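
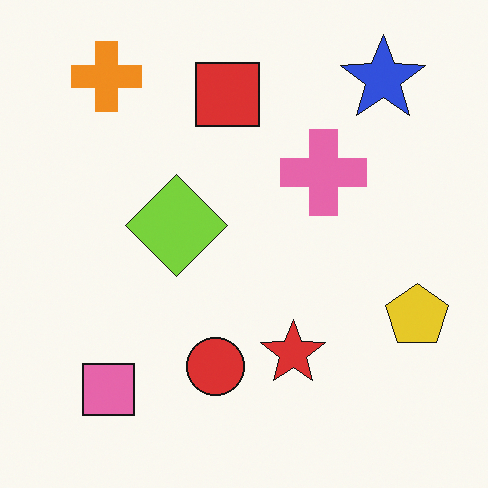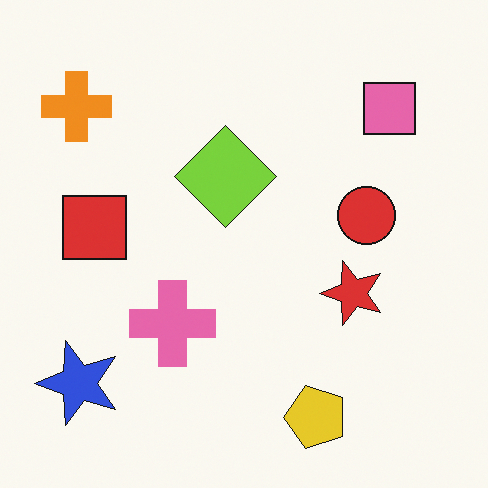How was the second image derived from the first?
The transformation is: transposed (reflected across the top-left ↔ bottom-right diagonal).

Shapes have swapped their row and column positions — what was in the top-right is now in the bottom-left — a diagonal reflection.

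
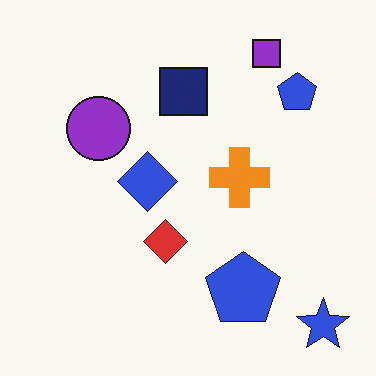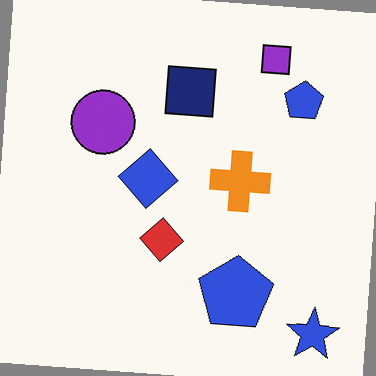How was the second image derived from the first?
The second image is the first rotated clockwise by a small amount.

Every shape is tilted by the same angle and the image corners show triangular fill wedges — a whole-image rotation by a non-right angle.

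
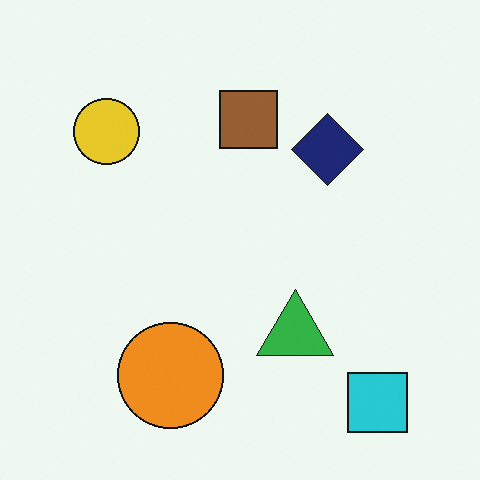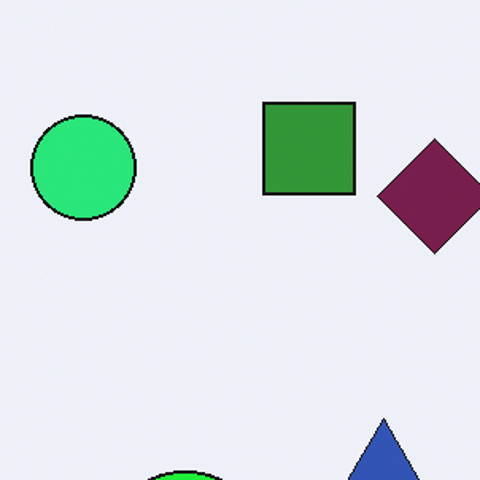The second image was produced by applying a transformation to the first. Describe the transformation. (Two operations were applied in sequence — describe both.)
The second image is the first cropped slightly and scaled back up, then hue-shifted by a moderate amount.

The visible shapes are larger and the field of view is narrower; shapes near the original edges may be partly or wholly outside the frame — a crop-and-rescale. Every shape's color has rotated by the same amount around the hue wheel — a uniform hue shift.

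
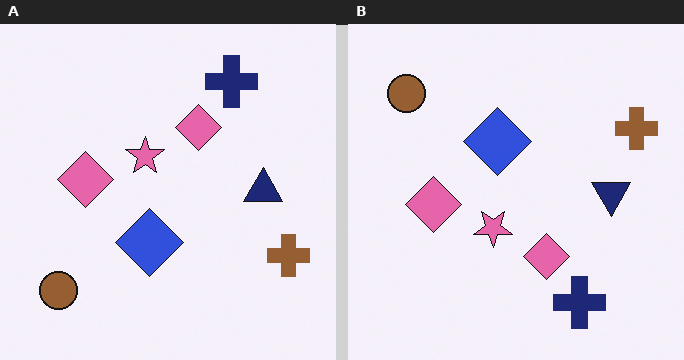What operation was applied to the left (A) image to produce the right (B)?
This is the original image flipped vertically (top ↔ bottom).

The navy cross is in the top-right of the left (A) image and the bottom-right of the right (B) — shapes on opposite sides of the horizontal midline have swapped in a mirror flip.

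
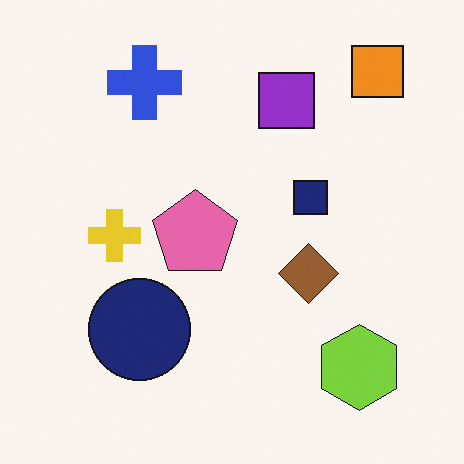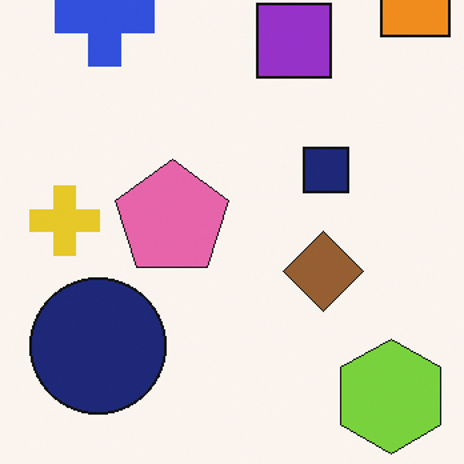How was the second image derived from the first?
The image was cropped slightly and scaled back up.

The visible shapes are larger and the field of view is narrower; shapes near the original edges may be partly or wholly outside the frame — a crop-and-rescale.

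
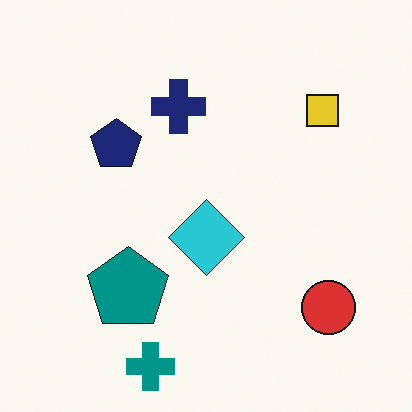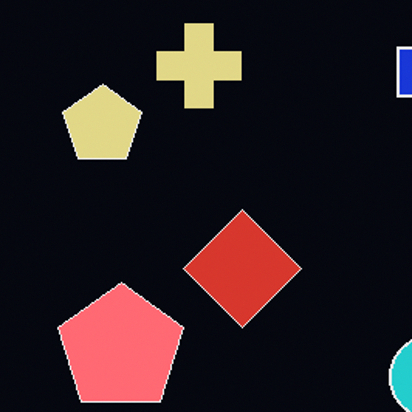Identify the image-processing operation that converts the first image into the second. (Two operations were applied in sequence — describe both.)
Color-inverted (negative), then cropped slightly and scaled back up.

The light background has become dark and every shape's color is its complement — a photographic negative. The visible shapes are larger and the field of view is narrower; shapes near the original edges may be partly or wholly outside the frame — a crop-and-rescale.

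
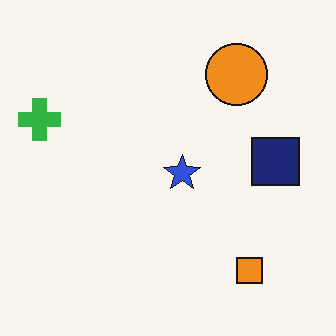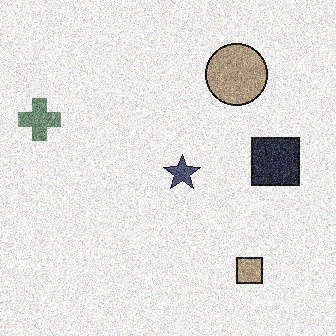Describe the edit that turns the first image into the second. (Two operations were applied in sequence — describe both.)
It was degraded with a thick layer of grain, then heavily desaturated.

Random speckle covers the whole image, including the flat background. All colors are more muted and greyish — a global saturation change.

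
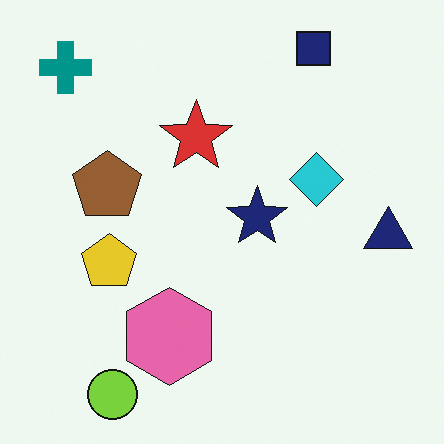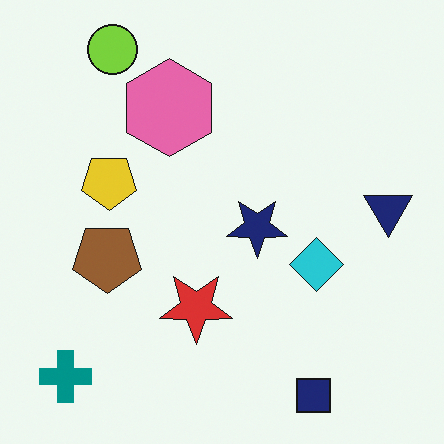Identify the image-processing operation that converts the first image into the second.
The transformation is: flipped vertically (top ↔ bottom).

The navy square is in the top-right of the first image and the bottom-right of the second — shapes on opposite sides of the horizontal midline have swapped in a mirror flip.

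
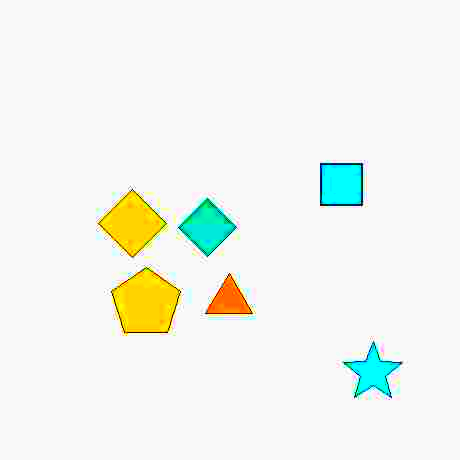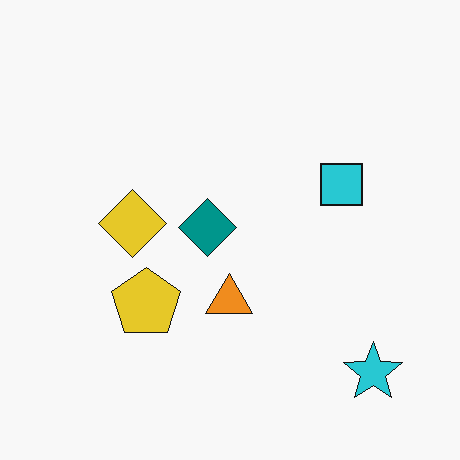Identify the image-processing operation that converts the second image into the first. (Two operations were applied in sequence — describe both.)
It was heavily JPEG-compressed with obvious blocking artifacts, then made much more vivid (saturation change).

Blocky 8×8 compression artifacts appear around shape edges and the flat background shows ringing — characteristic JPEG degradation. All colors are more vivid — a global saturation change.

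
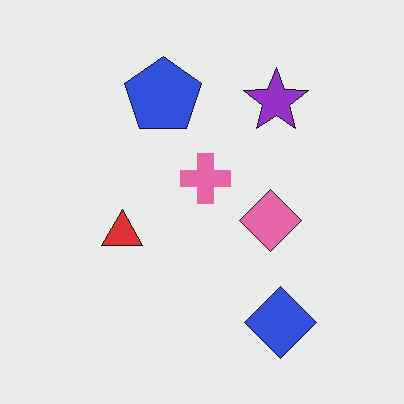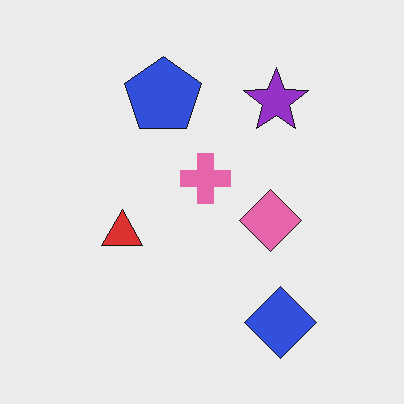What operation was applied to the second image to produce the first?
The image was given moderate JPEG compression.

Blocky 8×8 compression artifacts appear around shape edges and the flat background shows ringing — characteristic JPEG degradation.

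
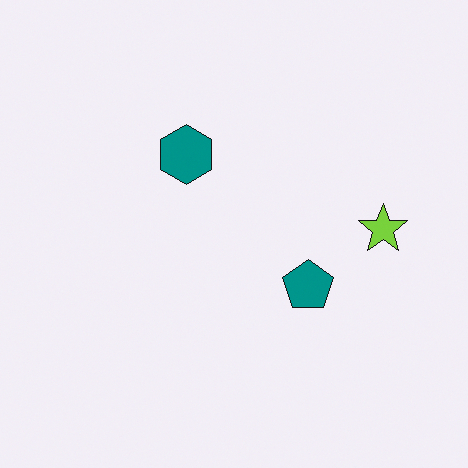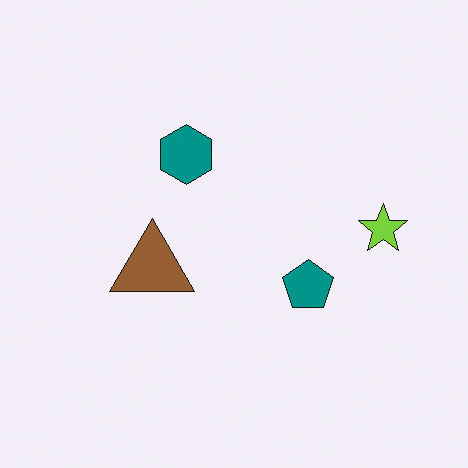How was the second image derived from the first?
It was overlaid with an additional brown triangle.

A brown triangle appears in the second image that is absent from the first.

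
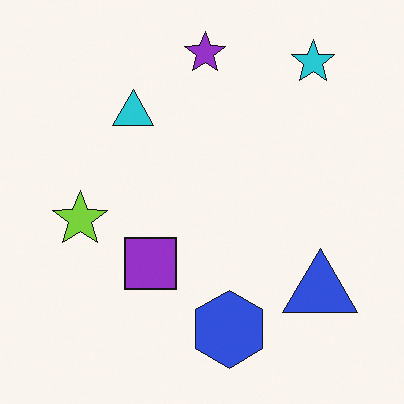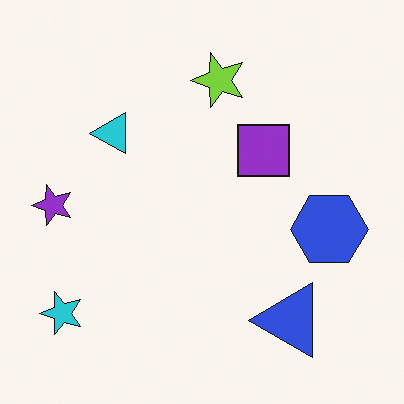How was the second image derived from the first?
The second image is the first transposed (reflected across the top-left ↔ bottom-right diagonal).

Shapes have swapped their row and column positions — what was in the top-right is now in the bottom-left — a diagonal reflection.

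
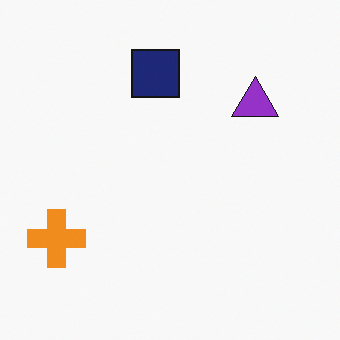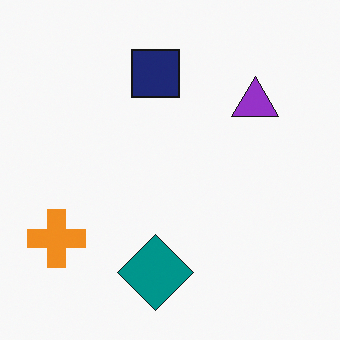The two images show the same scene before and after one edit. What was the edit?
The image was overlaid with an additional teal diamond.

A teal diamond appears in the second image that is absent from the first.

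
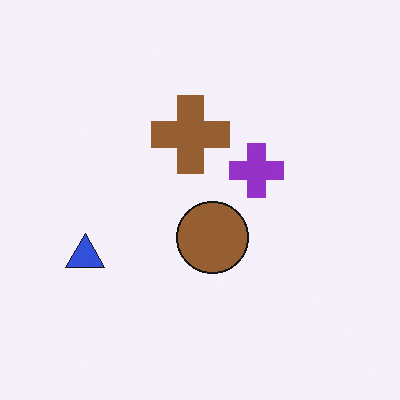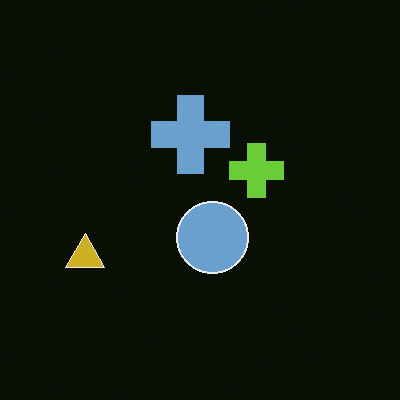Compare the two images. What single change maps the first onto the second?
The image was color-inverted (negative).

The light background has become dark and every shape's color is its complement — a photographic negative.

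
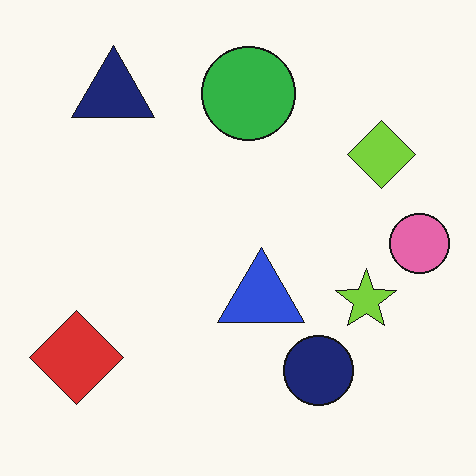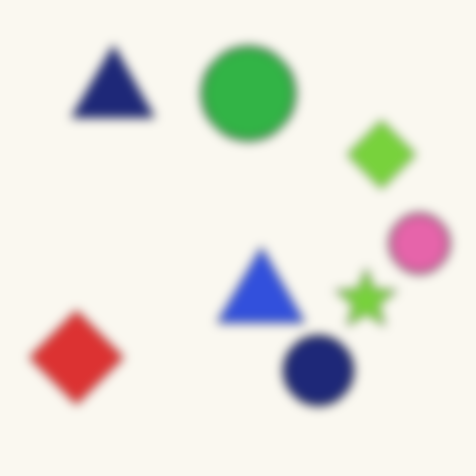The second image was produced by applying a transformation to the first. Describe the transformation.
The transformation is: heavily blurred.

Shape edges and outlines are uniformly softened across the whole image.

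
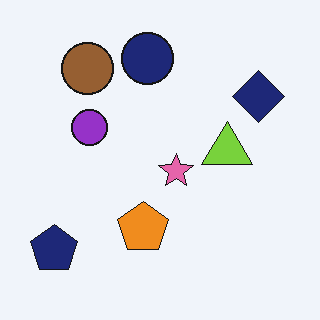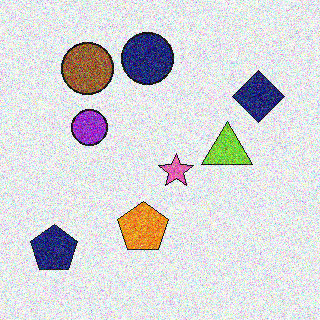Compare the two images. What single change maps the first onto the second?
It was degraded with a thick layer of grain.

Random speckle covers the whole image, including the flat background.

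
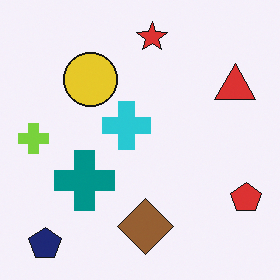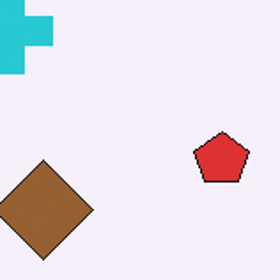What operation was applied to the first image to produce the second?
Cropped to a noticeably smaller region and rescaled.

The visible shapes are larger and the field of view is narrower; shapes near the original edges may be partly or wholly outside the frame — a crop-and-rescale.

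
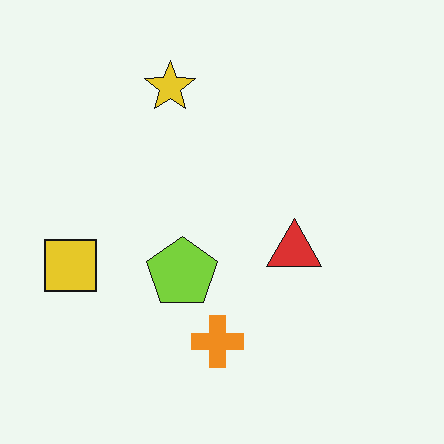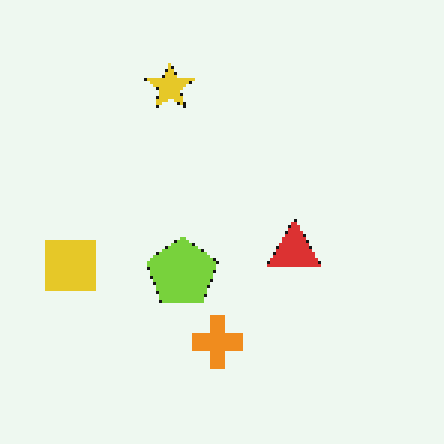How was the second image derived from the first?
This is the original image lightly pixelated (a mild mosaic effect).

Shapes are reduced to large square blocks; fine edges and outlines are lost — a downscale-then-upscale (mosaic) effect.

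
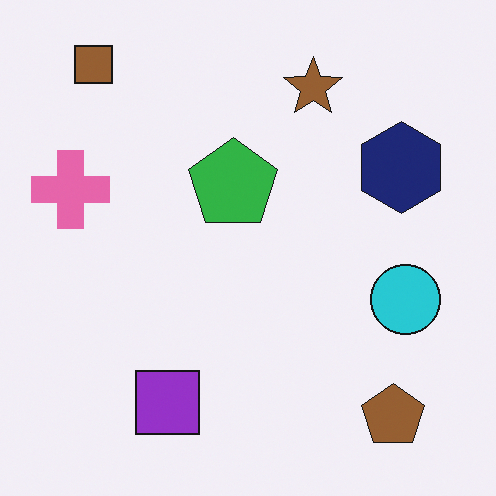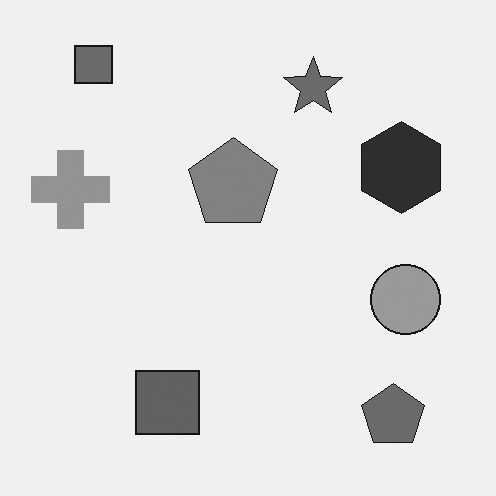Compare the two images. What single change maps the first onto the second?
The second image is the first converted to grayscale.

All color is removed — every shape is now a shade of grey.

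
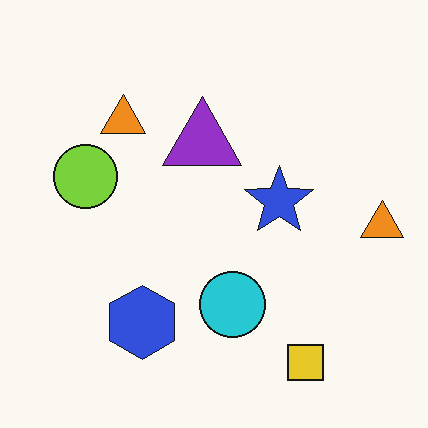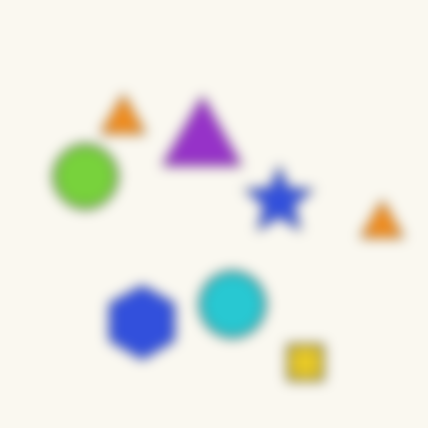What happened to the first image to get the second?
It was heavily blurred.

Shape edges and outlines are uniformly softened across the whole image.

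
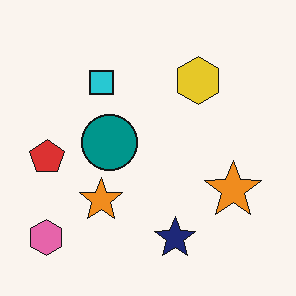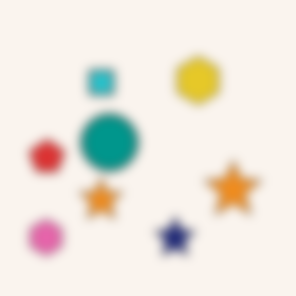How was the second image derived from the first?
The second image is the first heavily blurred.

Shape edges and outlines are uniformly softened across the whole image.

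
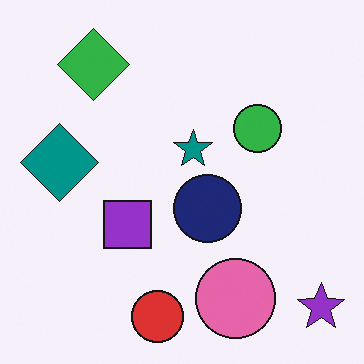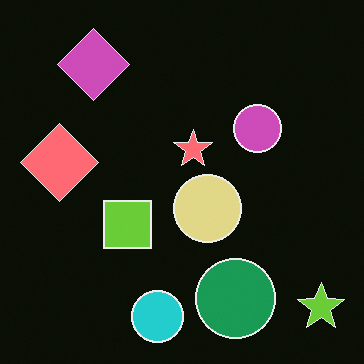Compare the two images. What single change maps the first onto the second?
Color-inverted (negative).

The light background has become dark and every shape's color is its complement — a photographic negative.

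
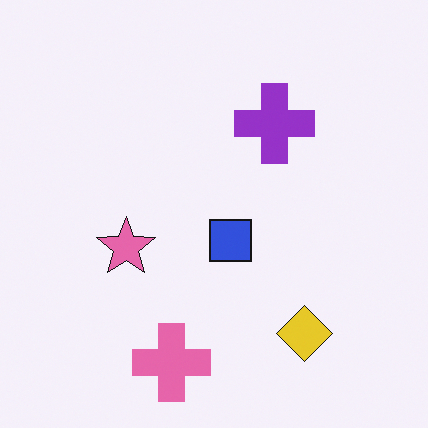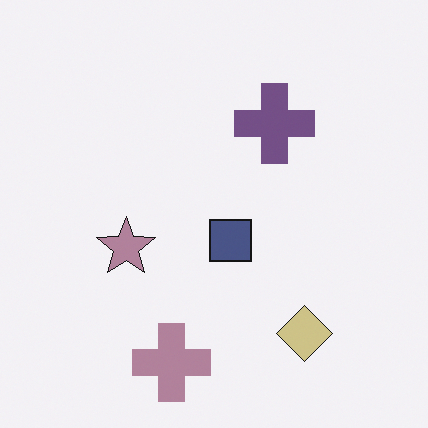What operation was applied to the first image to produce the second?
This is the original image made much more muted (saturation change).

All colors are more muted and greyish — a global saturation change.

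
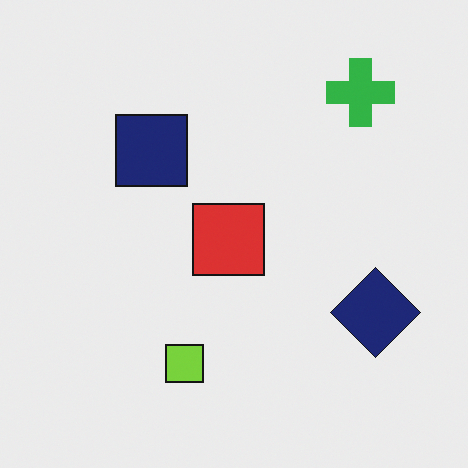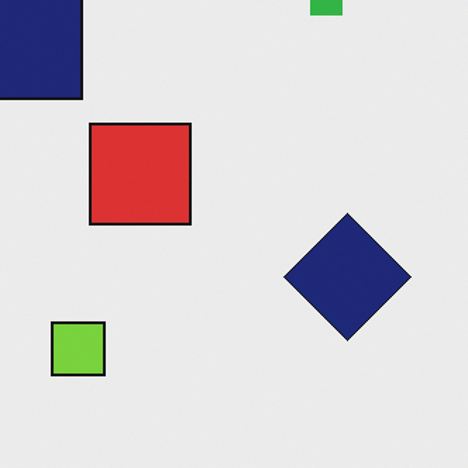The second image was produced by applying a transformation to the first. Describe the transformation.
The image was cropped to a modestly smaller region and rescaled.

The visible shapes are larger and the field of view is narrower; shapes near the original edges may be partly or wholly outside the frame — a crop-and-rescale.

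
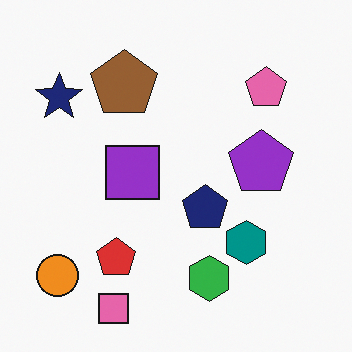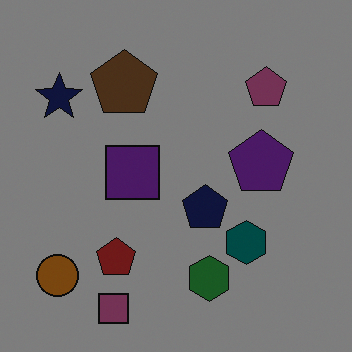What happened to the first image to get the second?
This is the original image darkened a lot.

Every pixel — background and shapes alike — is uniformly darkened.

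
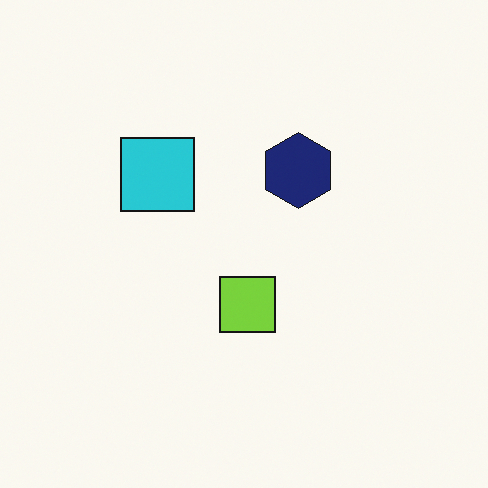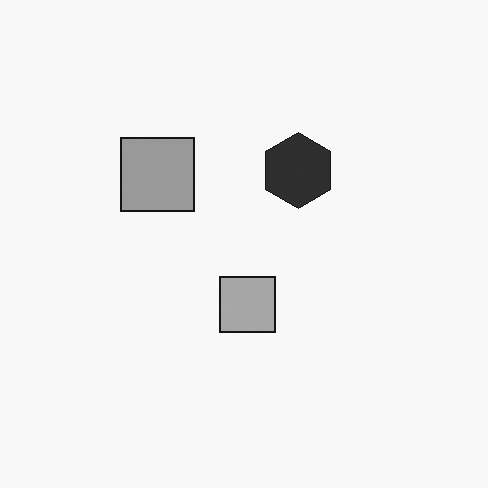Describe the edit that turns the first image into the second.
The second image is the first converted to grayscale.

All color is removed — every shape is now a shade of grey.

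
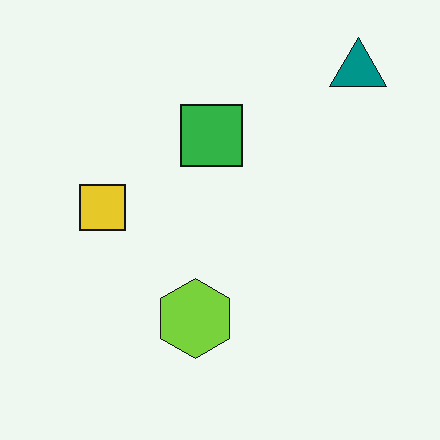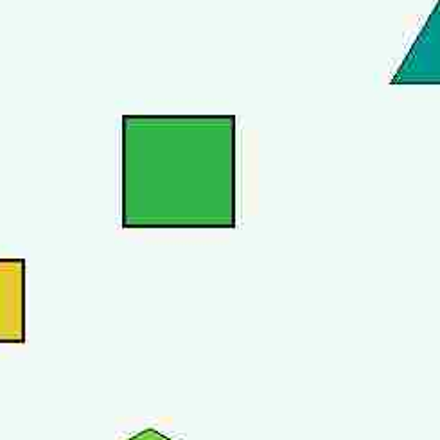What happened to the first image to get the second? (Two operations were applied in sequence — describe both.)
This is the original image degraded with heavy JPEG compression, then cropped tightly and scaled back up.

Blocky 8×8 compression artifacts appear around shape edges and the flat background shows ringing — characteristic JPEG degradation. The visible shapes are larger and the field of view is narrower; shapes near the original edges may be partly or wholly outside the frame — a crop-and-rescale.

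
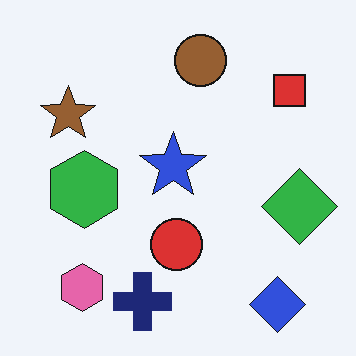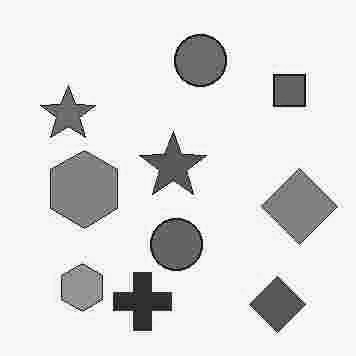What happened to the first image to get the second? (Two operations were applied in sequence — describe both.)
It was degraded with heavy JPEG compression, then converted to grayscale.

Blocky 8×8 compression artifacts appear around shape edges and the flat background shows ringing — characteristic JPEG degradation. All color is removed — every shape is now a shade of grey.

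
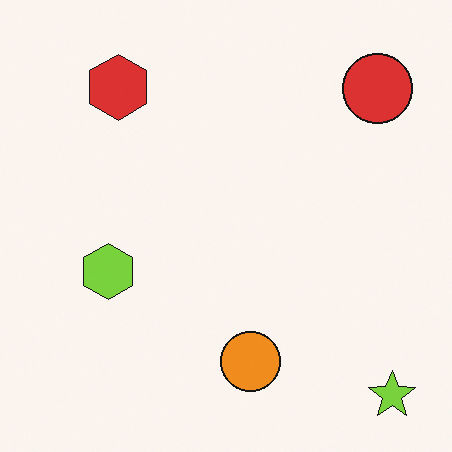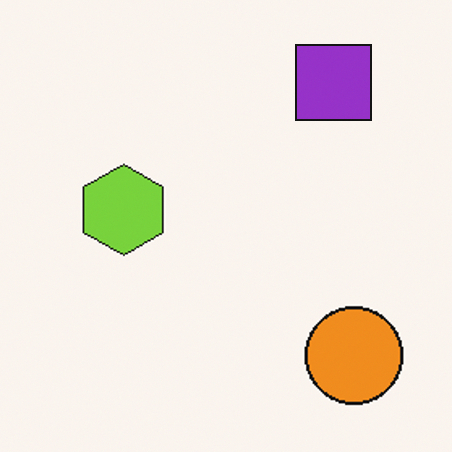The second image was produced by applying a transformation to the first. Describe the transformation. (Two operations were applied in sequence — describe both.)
This is the original image cropped tightly and scaled back up, then overlaid with an additional purple square.

The visible shapes are larger and the field of view is narrower; shapes near the original edges may be partly or wholly outside the frame — a crop-and-rescale. A purple square appears in the second image that is absent from the first.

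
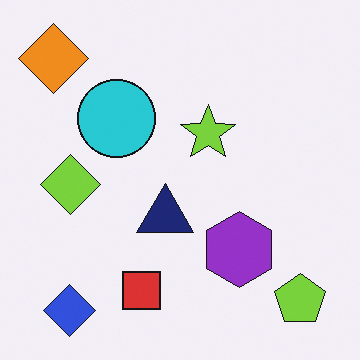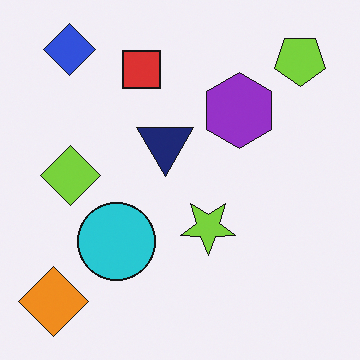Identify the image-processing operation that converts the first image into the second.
It was flipped vertically (top ↔ bottom).

The blue diamond is in the bottom-left of the first image and the top-left of the second — shapes on opposite sides of the horizontal midline have swapped in a mirror flip.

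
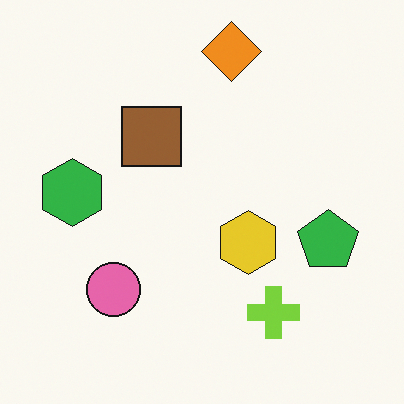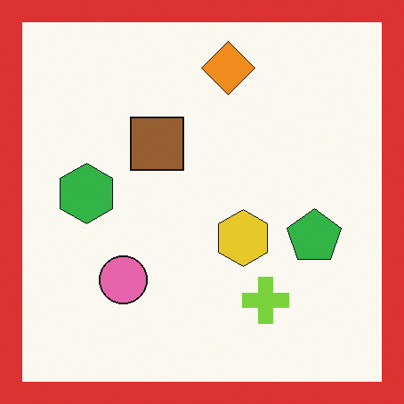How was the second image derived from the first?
The second image is the first framed with a red border.

A solid red frame runs around the edge of the second image, with the content slightly shrunk inside it.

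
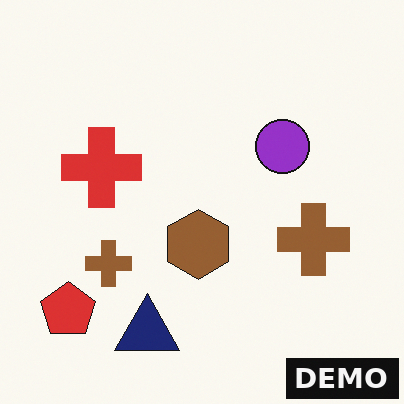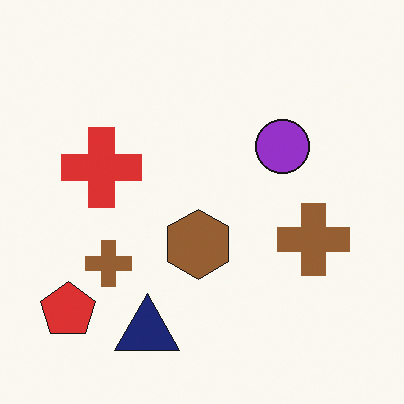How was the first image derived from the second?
The image was watermarked with the text "DEMO" in the lower-right corner.

A dark label reading "DEMO" appears in the lower-right corner.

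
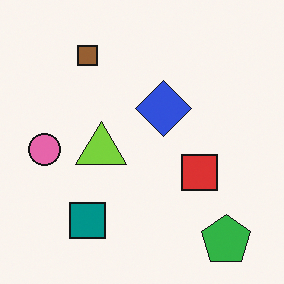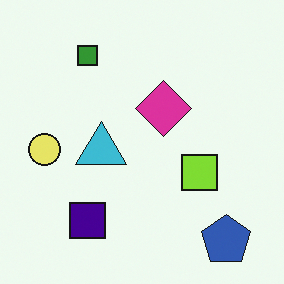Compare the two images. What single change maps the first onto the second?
The transformation is: hue-shifted noticeably.

Every shape's color has rotated by the same amount around the hue wheel — a uniform hue shift.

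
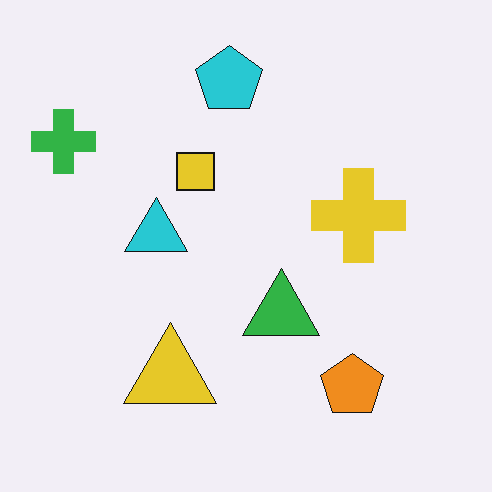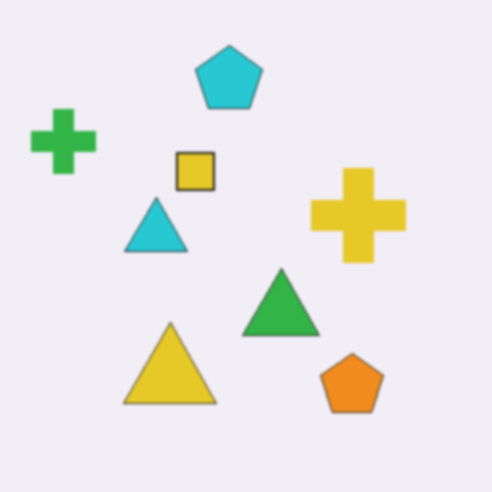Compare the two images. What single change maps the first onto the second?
The image was given a subtle gaussian blur.

Shape edges and outlines are uniformly softened across the whole image.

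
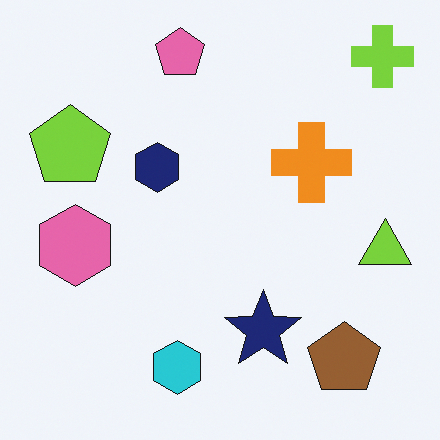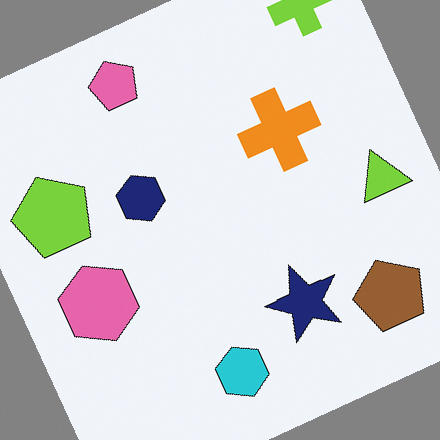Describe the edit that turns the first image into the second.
This is the original image rotated counter-clockwise by a clearly visible amount.

Every shape is tilted by the same angle and the image corners show triangular fill wedges — a whole-image rotation by a non-right angle.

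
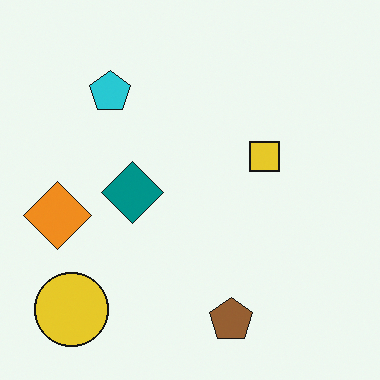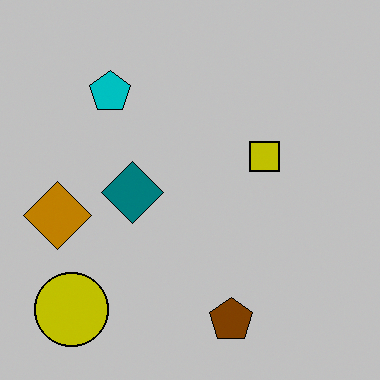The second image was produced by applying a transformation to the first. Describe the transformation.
The second image is the first aggressively posterized.

Each flat color has snapped to a coarser quantized level — most visibly, the near-white background has dropped to a flat grey.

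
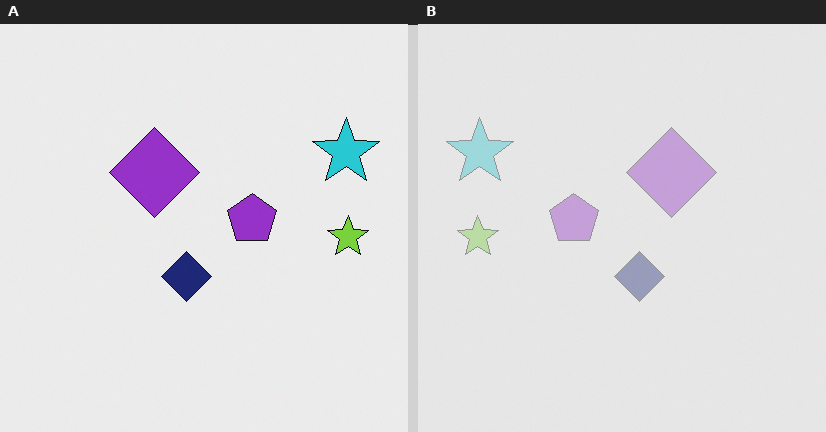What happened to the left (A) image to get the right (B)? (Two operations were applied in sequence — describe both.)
The right (B) image is the left (A) flipped horizontally (left ↔ right), then given much lower contrast.

The lime star is in the right of the left (A) image and the left of the right (B) — shapes on opposite sides of the vertical midline have swapped in a mirror flip. Tones are pushed toward mid-grey across the whole image — a global contrast change.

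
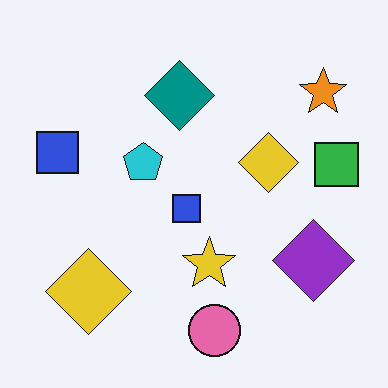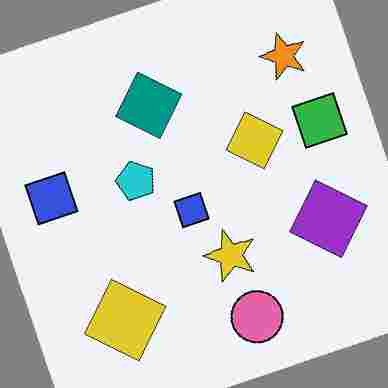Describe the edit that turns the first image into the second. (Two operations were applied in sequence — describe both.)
The image was rotated counter-clockwise by a moderate amount, then degraded with heavy JPEG compression.

Every shape is tilted by the same angle and the image corners show triangular fill wedges — a whole-image rotation by a non-right angle. Blocky 8×8 compression artifacts appear around shape edges and the flat background shows ringing — characteristic JPEG degradation.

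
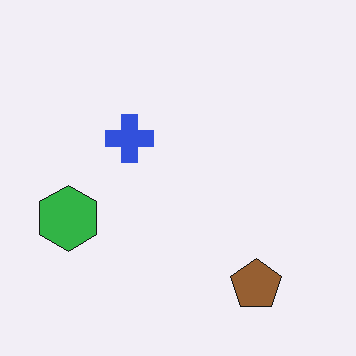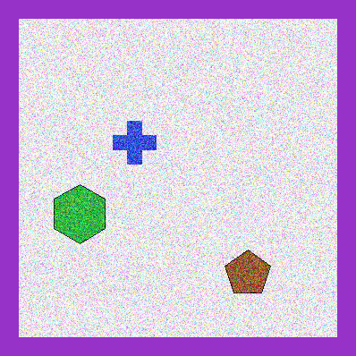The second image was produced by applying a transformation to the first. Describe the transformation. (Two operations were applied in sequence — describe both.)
The second image is the first degraded with heavy additive noise, then framed with a purple border.

Random speckle covers the whole image, including the flat background. A solid purple frame runs around the edge of the second image, with the content slightly shrunk inside it.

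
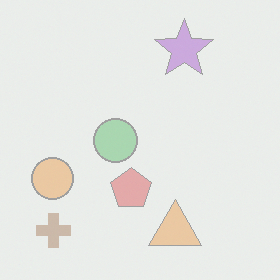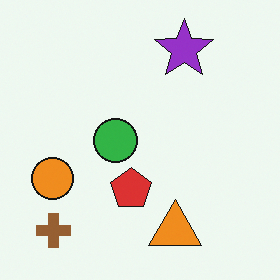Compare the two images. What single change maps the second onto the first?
The first image is the second washed out (contrast reduced).

Tones are pushed toward mid-grey across the whole image — a global contrast change.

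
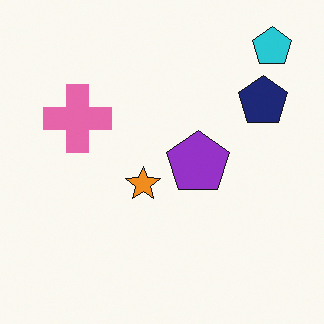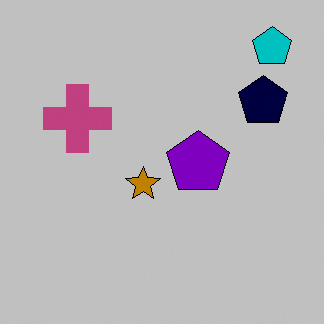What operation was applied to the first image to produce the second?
The transformation is: heavily posterized to just a handful of flat colors.

Each flat color has snapped to a coarser quantized level — most visibly, the near-white background has dropped to a flat grey.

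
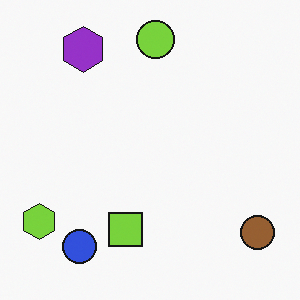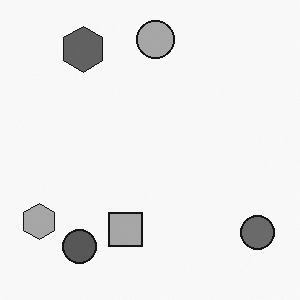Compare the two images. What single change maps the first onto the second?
It was converted to grayscale.

All color is removed — every shape is now a shade of grey.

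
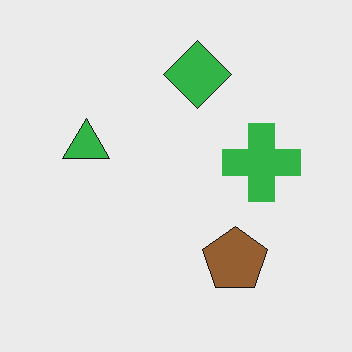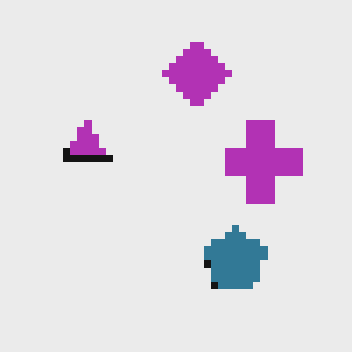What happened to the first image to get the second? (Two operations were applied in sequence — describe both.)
It was hue-shifted by a large amount, then pixelated into visible square blocks.

Every shape's color has rotated by the same amount around the hue wheel — a uniform hue shift. Shapes are reduced to large square blocks; fine edges and outlines are lost — a downscale-then-upscale (mosaic) effect.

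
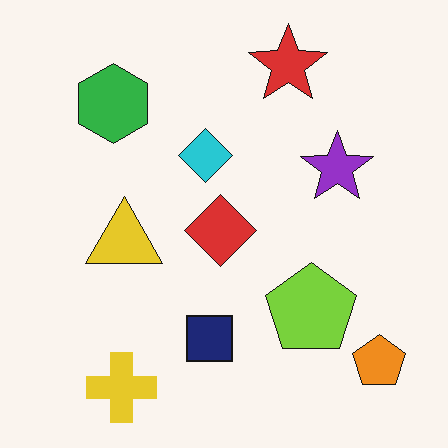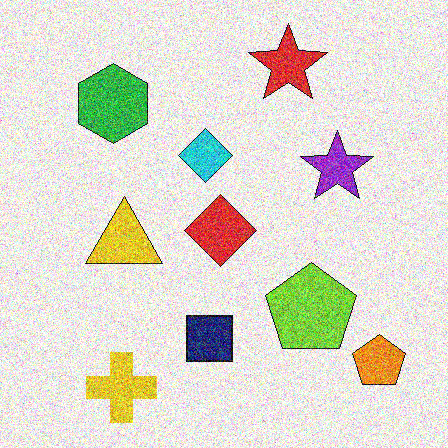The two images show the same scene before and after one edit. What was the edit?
The second image is the first degraded with strong gaussian noise.

Random speckle covers the whole image, including the flat background.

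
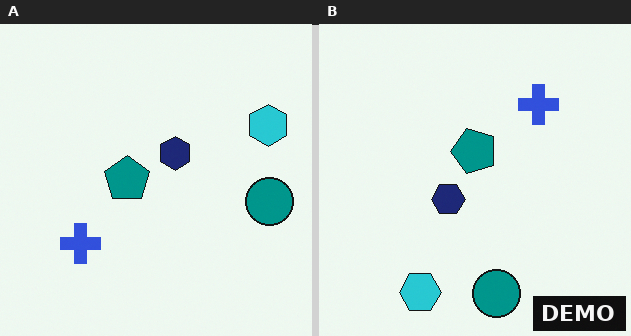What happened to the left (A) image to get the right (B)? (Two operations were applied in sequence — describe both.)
It was transposed (reflected across the top-left ↔ bottom-right diagonal), then watermarked with the text "DEMO" in the lower-right corner.

Shapes have swapped their row and column positions — what was in the top-right is now in the bottom-left — a diagonal reflection. A dark label reading "DEMO" appears in the lower-right corner.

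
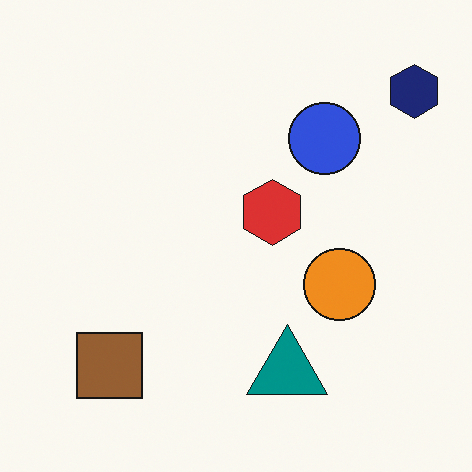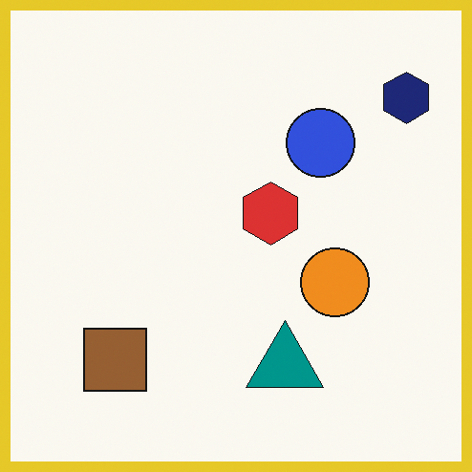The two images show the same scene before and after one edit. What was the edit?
The transformation is: framed with a yellow border.

A solid yellow frame runs around the edge of the second image, with the content slightly shrunk inside it.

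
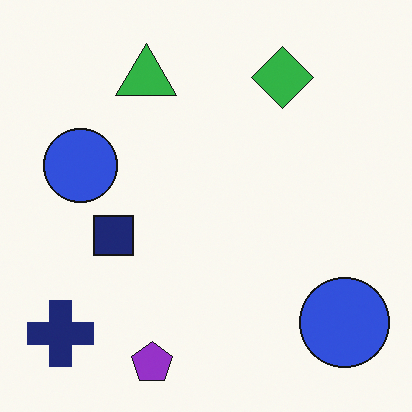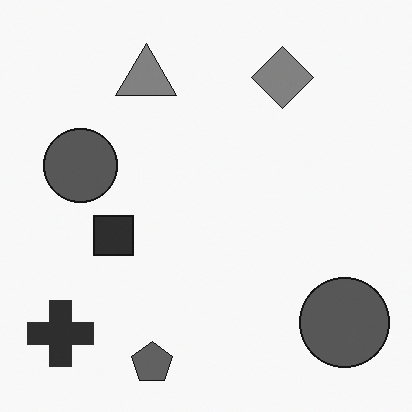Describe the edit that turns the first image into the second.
The second image is the first converted to grayscale.

All color is removed — every shape is now a shade of grey.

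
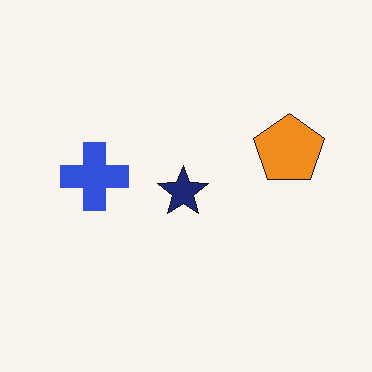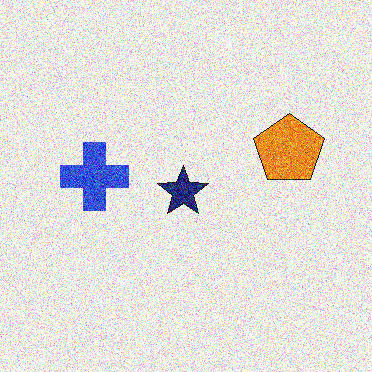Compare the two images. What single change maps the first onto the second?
The second image is the first degraded with strong gaussian noise.

Random speckle covers the whole image, including the flat background.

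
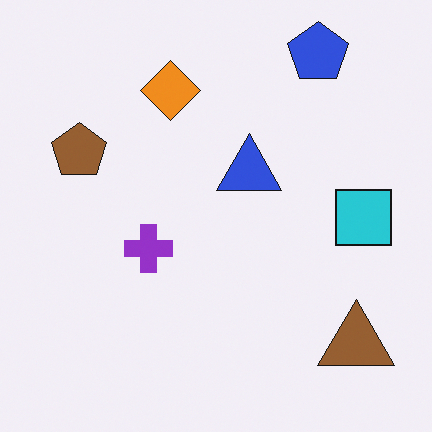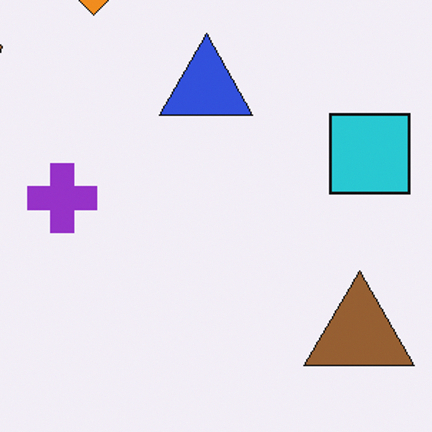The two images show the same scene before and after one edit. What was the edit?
This is the original image cropped to a modestly smaller region and rescaled.

The visible shapes are larger and the field of view is narrower; shapes near the original edges may be partly or wholly outside the frame — a crop-and-rescale.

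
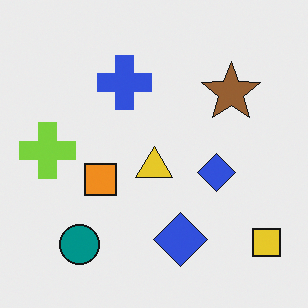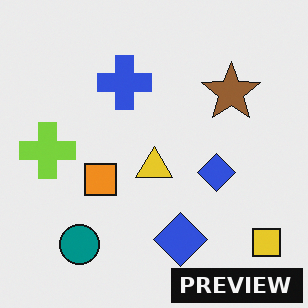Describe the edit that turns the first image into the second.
Watermarked with the text "PREVIEW" in the lower-right corner.

A dark label reading "PREVIEW" appears in the lower-right corner.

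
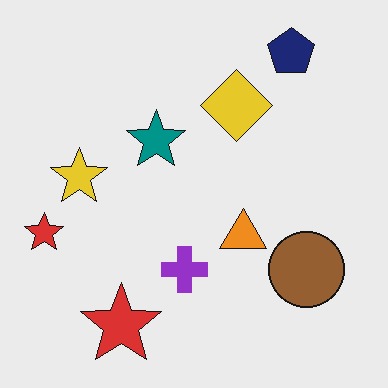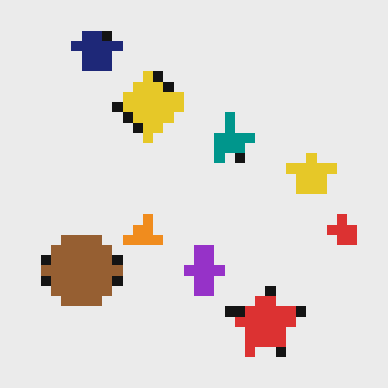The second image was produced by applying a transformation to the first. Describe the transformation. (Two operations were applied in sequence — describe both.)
Flipped horizontally (left ↔ right), then coarsely pixelated.

The yellow star is in the left of the first image and the right of the second — shapes on opposite sides of the vertical midline have swapped in a mirror flip. Shapes are reduced to large square blocks; fine edges and outlines are lost — a downscale-then-upscale (mosaic) effect.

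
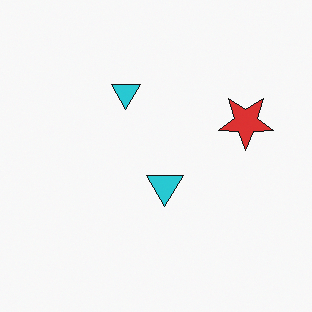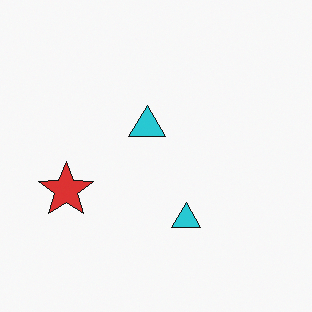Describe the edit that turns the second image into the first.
The first image is the second rotated 180°.

The red star sits in the left of the second image and the right of the first — consistent with a whole-image 180° rotation.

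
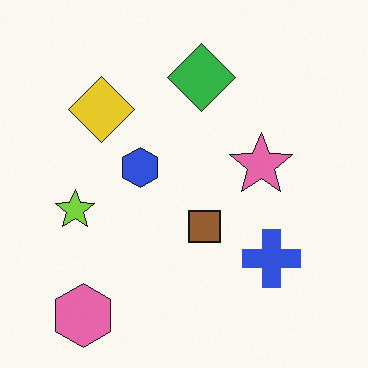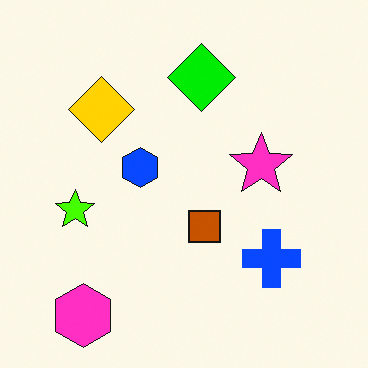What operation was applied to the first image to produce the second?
The transformation is: made much more vivid (saturation change).

All colors are more vivid — a global saturation change.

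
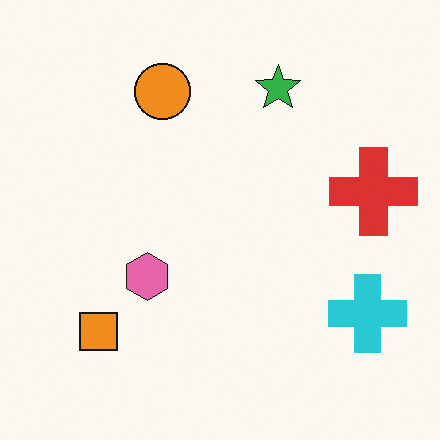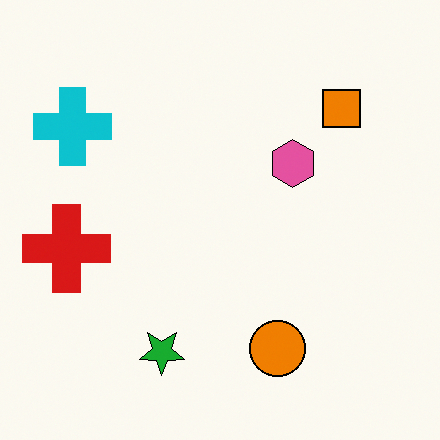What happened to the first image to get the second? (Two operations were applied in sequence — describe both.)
The second image is the first given slightly increased contrast, then rotated 180°.

Tones are pushed away from mid-grey across the whole image — a global contrast change. The cyan cross sits in the bottom-right of the first image and the top-left of the second — consistent with a whole-image 180° rotation.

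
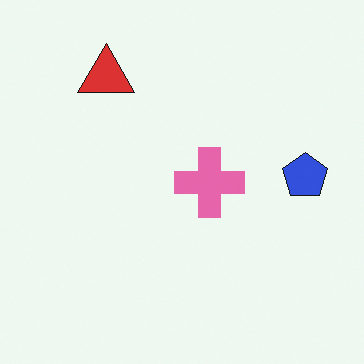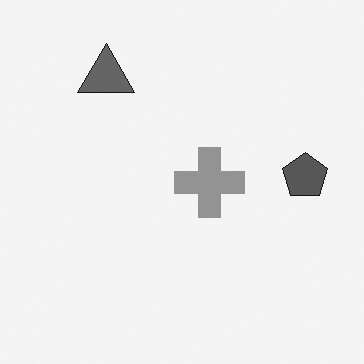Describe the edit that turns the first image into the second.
This is the original image converted to grayscale.

All color is removed — every shape is now a shade of grey.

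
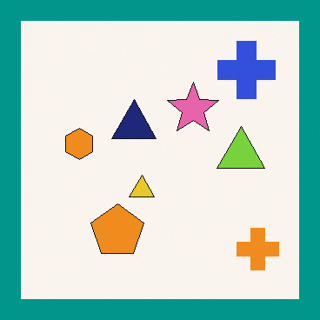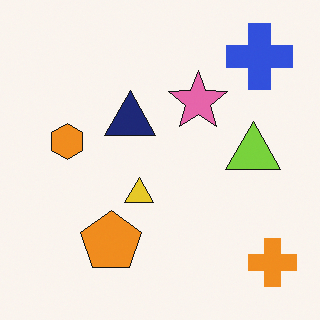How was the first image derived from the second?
The image was framed with a teal border.

A solid teal frame runs around the edge of the first image, with the content slightly shrunk inside it.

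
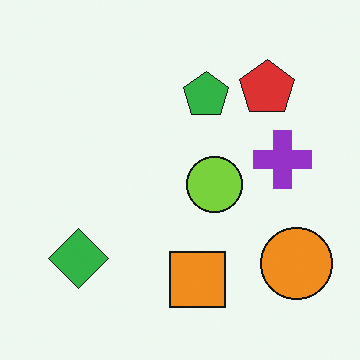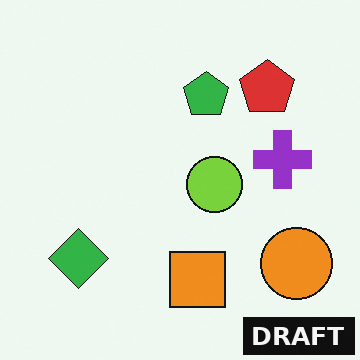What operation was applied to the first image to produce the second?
The image was watermarked with the text "DRAFT" in the lower-right corner.

A dark label reading "DRAFT" appears in the lower-right corner.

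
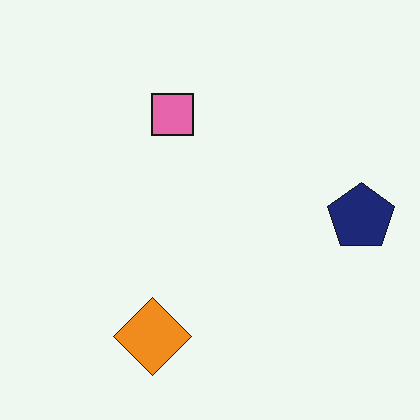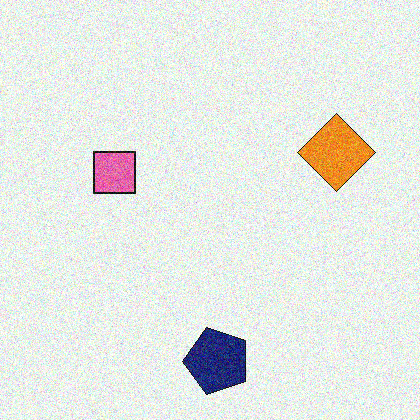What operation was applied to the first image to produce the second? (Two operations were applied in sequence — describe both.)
The transformation is: transposed (reflected across the top-left ↔ bottom-right diagonal), then degraded with visible gaussian noise.

Shapes have swapped their row and column positions — what was in the top-right is now in the bottom-left — a diagonal reflection. Random speckle covers the whole image, including the flat background.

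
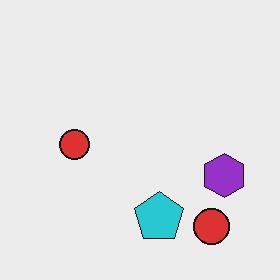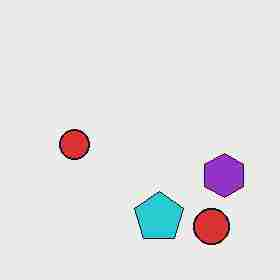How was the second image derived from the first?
It was degraded with heavy JPEG compression.

Blocky 8×8 compression artifacts appear around shape edges and the flat background shows ringing — characteristic JPEG degradation.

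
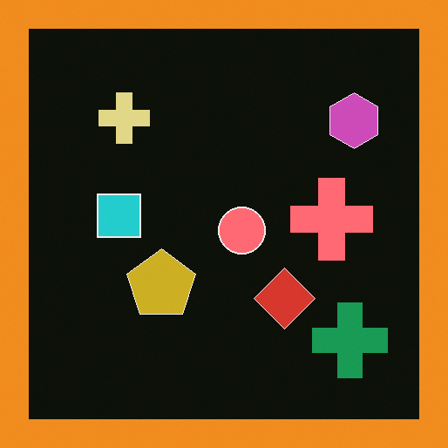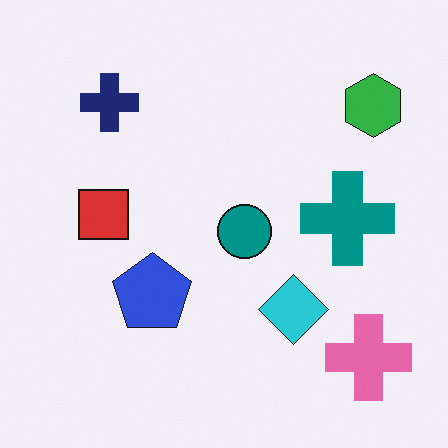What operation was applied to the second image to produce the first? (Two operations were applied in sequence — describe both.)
The first image is the second color-inverted (negative), then framed with a orange border.

The light background has become dark and every shape's color is its complement — a photographic negative. A solid orange frame runs around the edge of the first image, with the content slightly shrunk inside it.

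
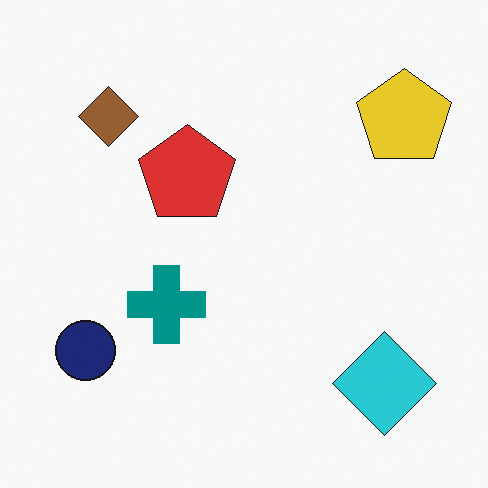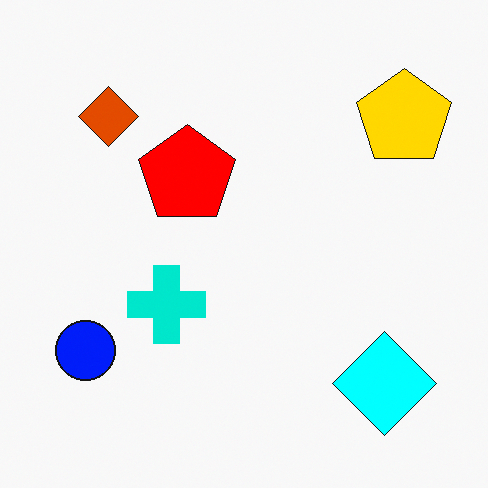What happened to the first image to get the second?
The transformation is: made much more vivid (saturation change).

All colors are more vivid — a global saturation change.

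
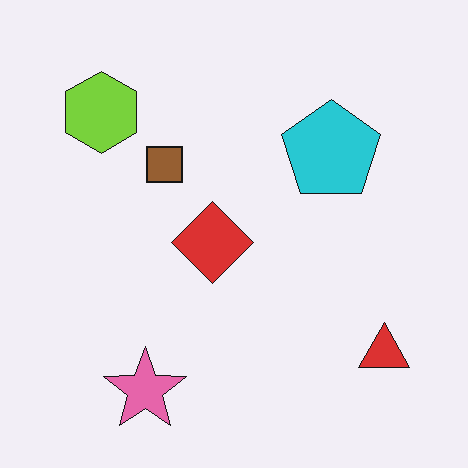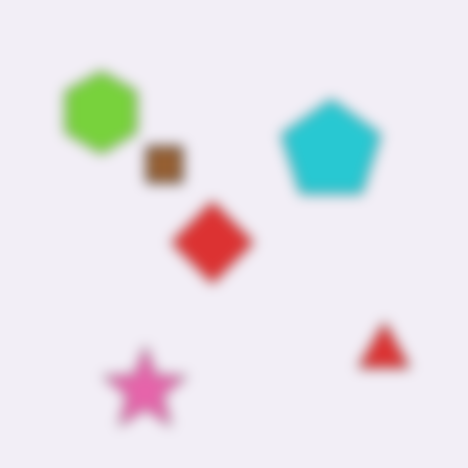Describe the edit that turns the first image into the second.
The transformation is: strongly gaussian-blurred.

Shape edges and outlines are uniformly softened across the whole image.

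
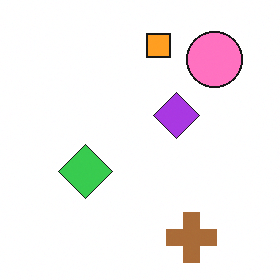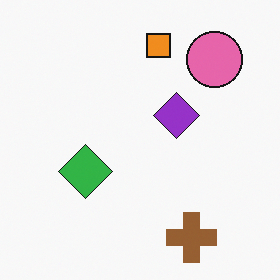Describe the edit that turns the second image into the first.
Slightly brightened.

Every pixel — background and shapes alike — is uniformly brightened.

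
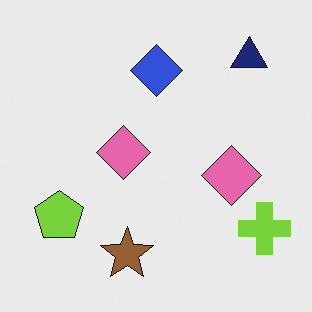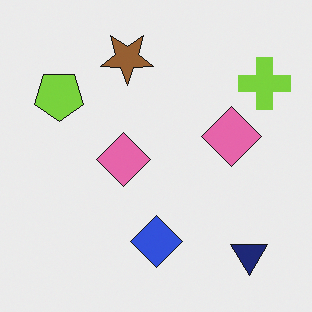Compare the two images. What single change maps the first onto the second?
This is the original image flipped vertically (top ↔ bottom).

The navy triangle is in the top-right of the first image and the bottom-right of the second — shapes on opposite sides of the horizontal midline have swapped in a mirror flip.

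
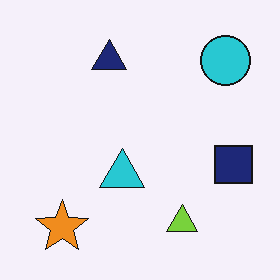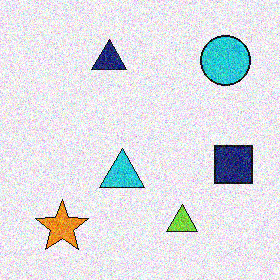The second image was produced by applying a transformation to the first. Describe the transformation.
The second image is the first degraded with heavy additive noise.

Random speckle covers the whole image, including the flat background.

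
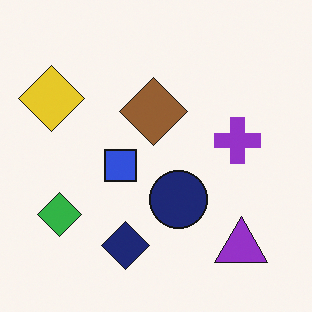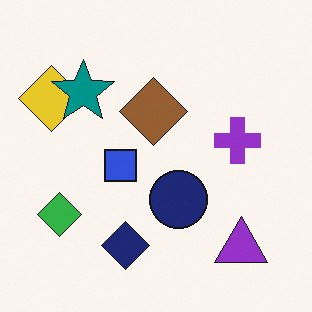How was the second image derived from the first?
It was overlaid with an additional teal star.

A teal star appears in the second image that is absent from the first.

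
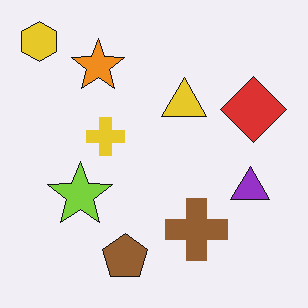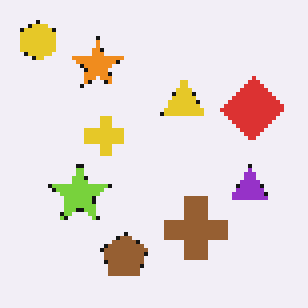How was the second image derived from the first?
This is the original image lightly pixelated (a mild mosaic effect).

Shapes are reduced to large square blocks; fine edges and outlines are lost — a downscale-then-upscale (mosaic) effect.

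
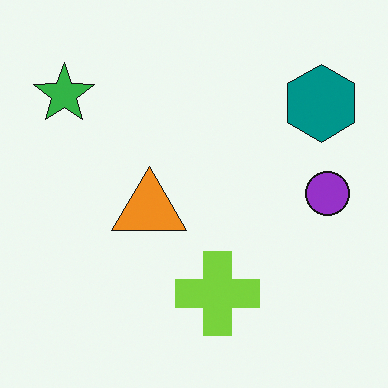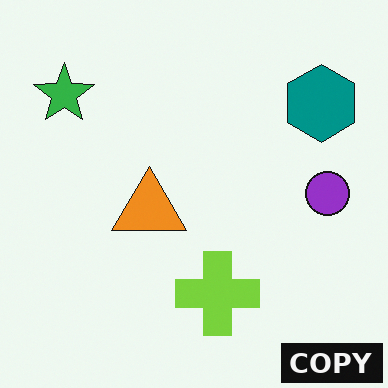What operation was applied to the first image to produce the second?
It was watermarked with the text "COPY" in the lower-right corner.

A dark label reading "COPY" appears in the lower-right corner.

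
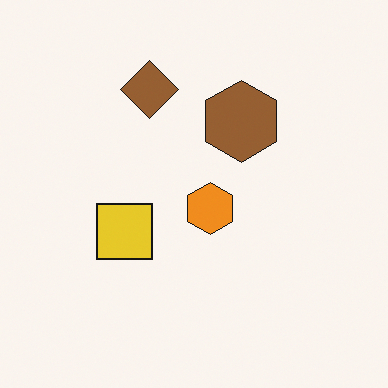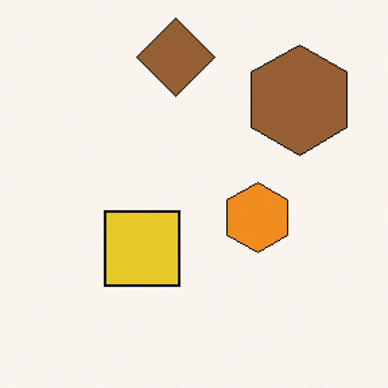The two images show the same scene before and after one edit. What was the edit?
The second image is the first cropped to a modestly smaller region and rescaled.

The visible shapes are larger and the field of view is narrower; shapes near the original edges may be partly or wholly outside the frame — a crop-and-rescale.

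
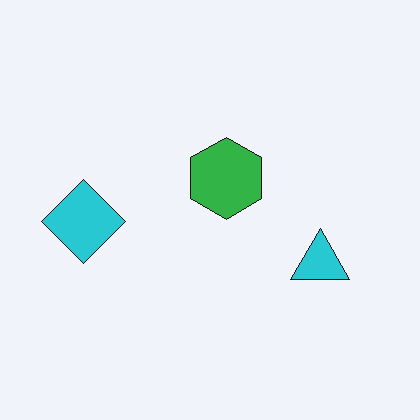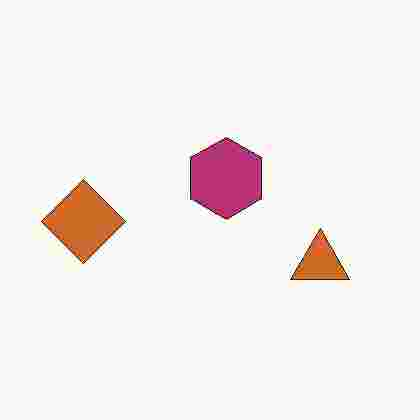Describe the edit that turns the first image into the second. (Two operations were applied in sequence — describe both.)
Hue-shifted through roughly half the color wheel, then heavily JPEG-compressed with obvious blocking artifacts.

Every shape's color has rotated by the same amount around the hue wheel — a uniform hue shift. Blocky 8×8 compression artifacts appear around shape edges and the flat background shows ringing — characteristic JPEG degradation.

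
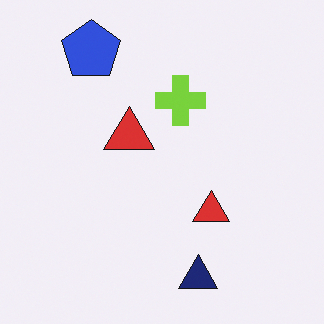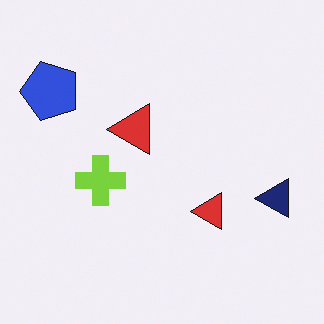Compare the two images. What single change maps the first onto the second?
This is the original image transposed (reflected across the top-left ↔ bottom-right diagonal).

Shapes have swapped their row and column positions — what was in the top-right is now in the bottom-left — a diagonal reflection.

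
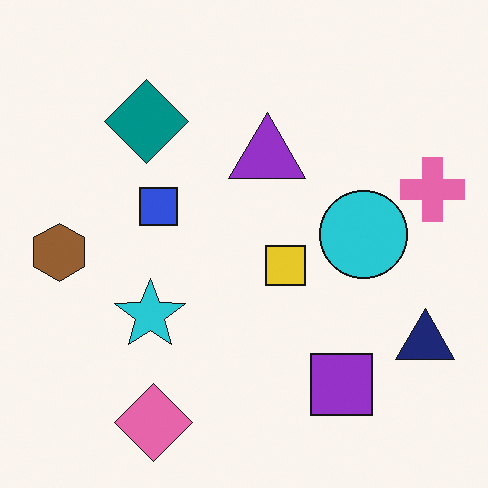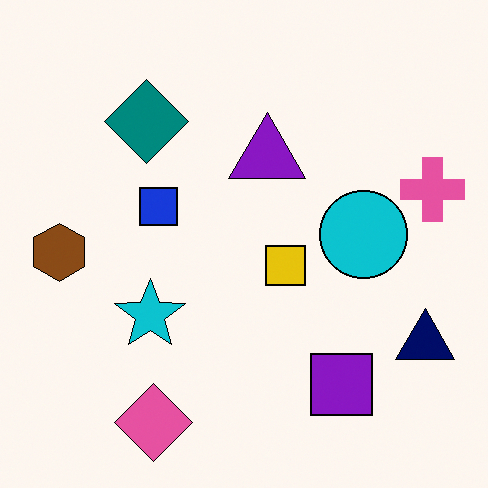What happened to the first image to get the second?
The second image is the first given slightly increased contrast.

Tones are pushed away from mid-grey across the whole image — a global contrast change.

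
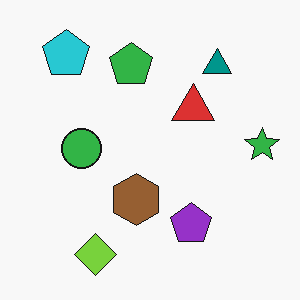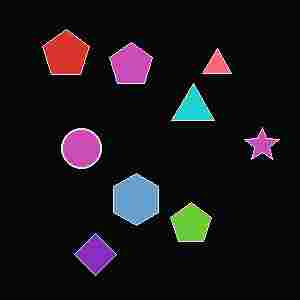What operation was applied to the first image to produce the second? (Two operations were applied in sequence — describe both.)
The second image is the first color-inverted (negative), then degraded with heavy JPEG compression.

The light background has become dark and every shape's color is its complement — a photographic negative. Blocky 8×8 compression artifacts appear around shape edges and the flat background shows ringing — characteristic JPEG degradation.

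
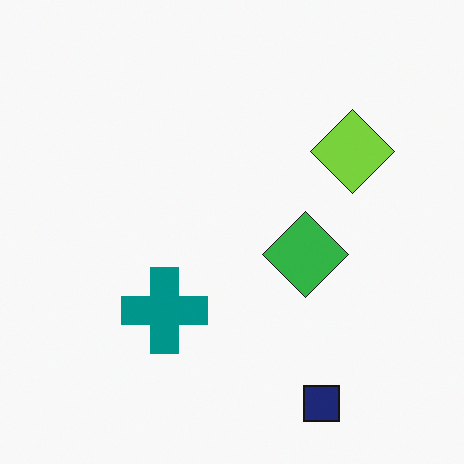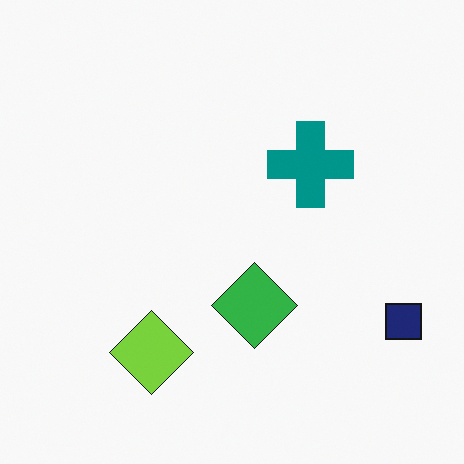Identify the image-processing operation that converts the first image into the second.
Transposed (reflected across the top-left ↔ bottom-right diagonal).

Shapes have swapped their row and column positions — what was in the top-right is now in the bottom-left — a diagonal reflection.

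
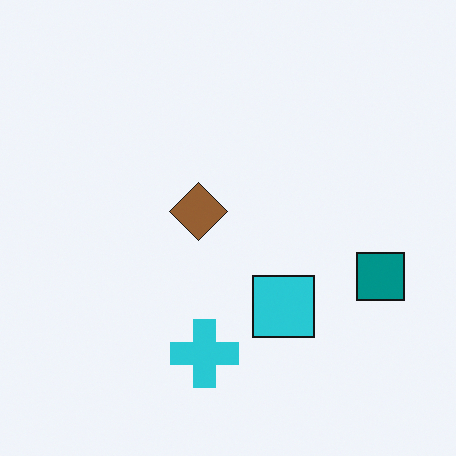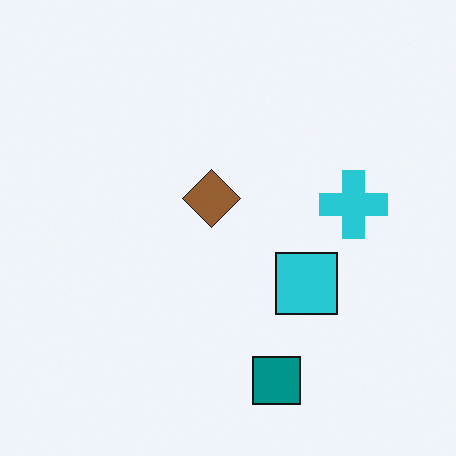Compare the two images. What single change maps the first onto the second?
Transposed (reflected across the top-left ↔ bottom-right diagonal).

Shapes have swapped their row and column positions — what was in the top-right is now in the bottom-left — a diagonal reflection.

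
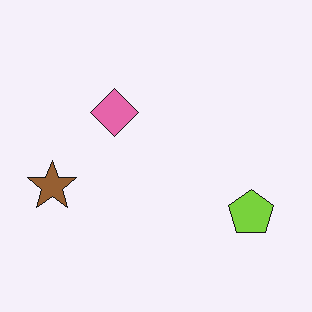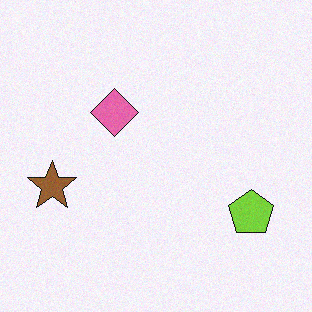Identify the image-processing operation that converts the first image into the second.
This is the original image degraded with subtle gaussian noise.

Random speckle covers the whole image, including the flat background.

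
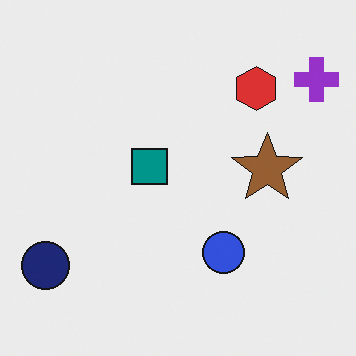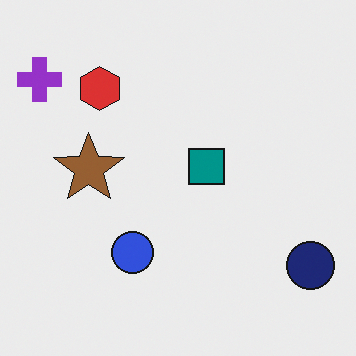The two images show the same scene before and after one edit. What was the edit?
The image was flipped horizontally (left ↔ right).

The purple cross is in the top-right of the first image and the top-left of the second — shapes on opposite sides of the vertical midline have swapped in a mirror flip.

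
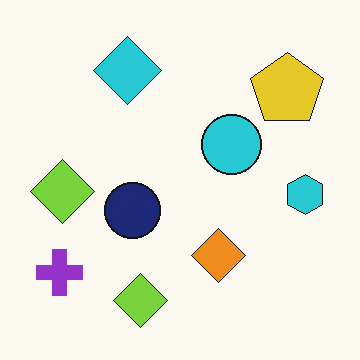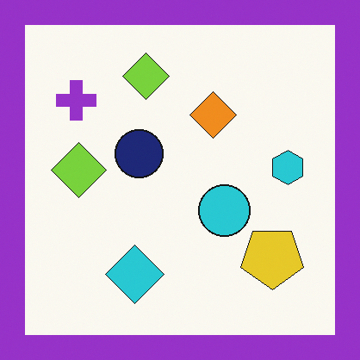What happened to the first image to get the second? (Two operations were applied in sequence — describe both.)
This is the original image flipped vertically (top ↔ bottom), then framed with a purple border.

The cyan diamond is in the top of the first image and the bottom of the second — shapes on opposite sides of the horizontal midline have swapped in a mirror flip. A solid purple frame runs around the edge of the second image, with the content slightly shrunk inside it.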